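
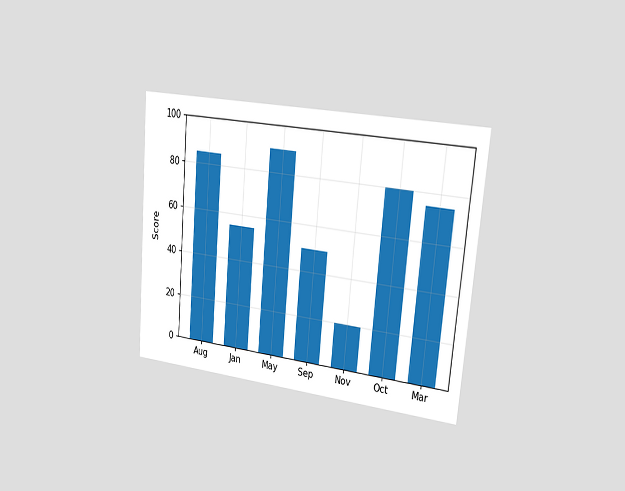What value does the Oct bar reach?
80

The chart is tilted about 5° clockwise and viewed slightly from the right. Reading along the chart's y-axis, the Oct bar reaches 80.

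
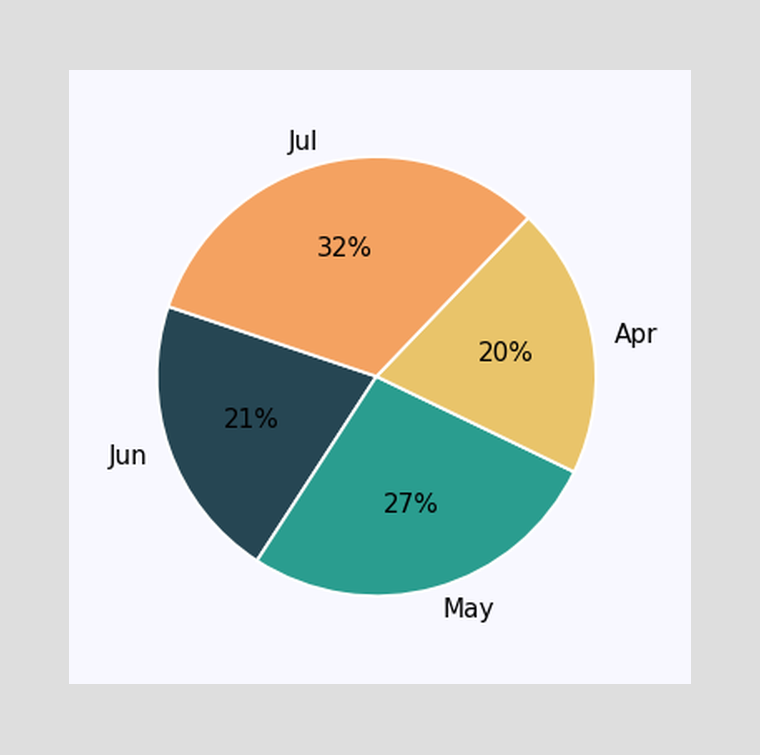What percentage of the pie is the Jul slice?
32%

The Jul slice takes up 32% of the pie.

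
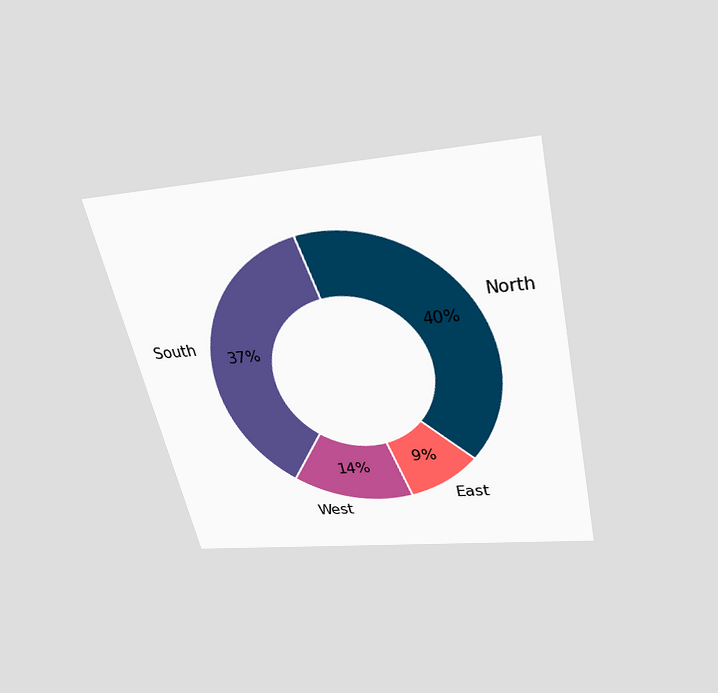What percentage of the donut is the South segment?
37%

The chart is tilted about 13° counter-clockwise and viewed slightly from above. The South segment takes up 37% of the ring.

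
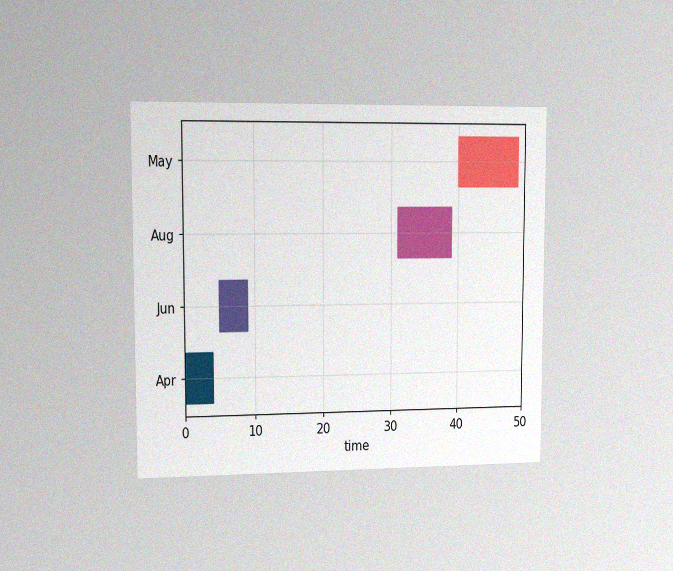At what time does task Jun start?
5

The chart is viewed slightly from the left, with some photo noise. The Jun bar begins at t=5.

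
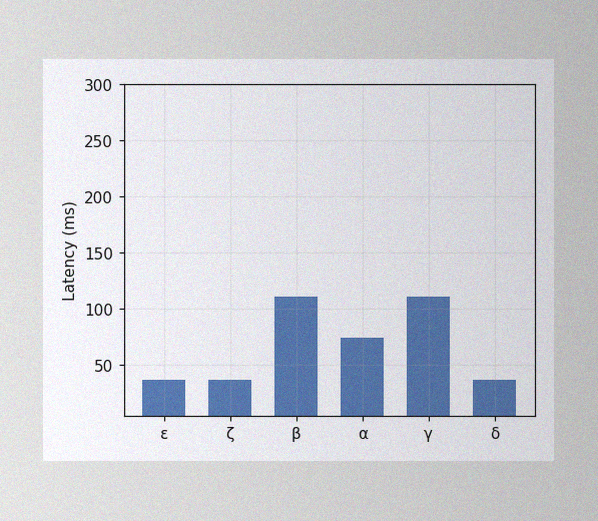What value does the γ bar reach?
The image has some photo noise and uneven lighting. Reading along the chart's y-axis, the γ bar reaches 111ms.

111ms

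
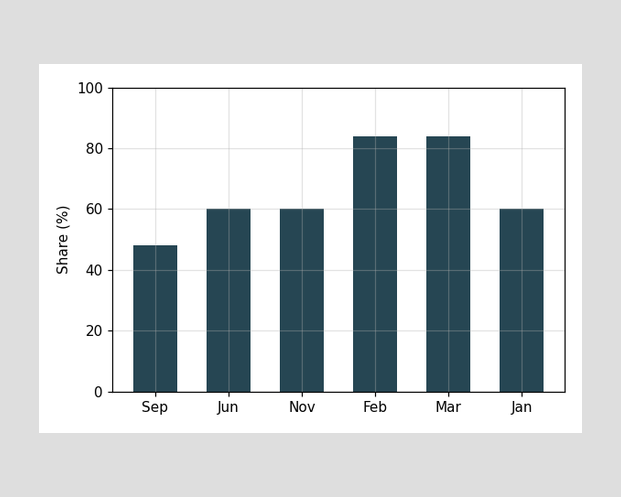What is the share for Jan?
60%

Reading along the chart's y-axis, the Jan bar reaches 60%.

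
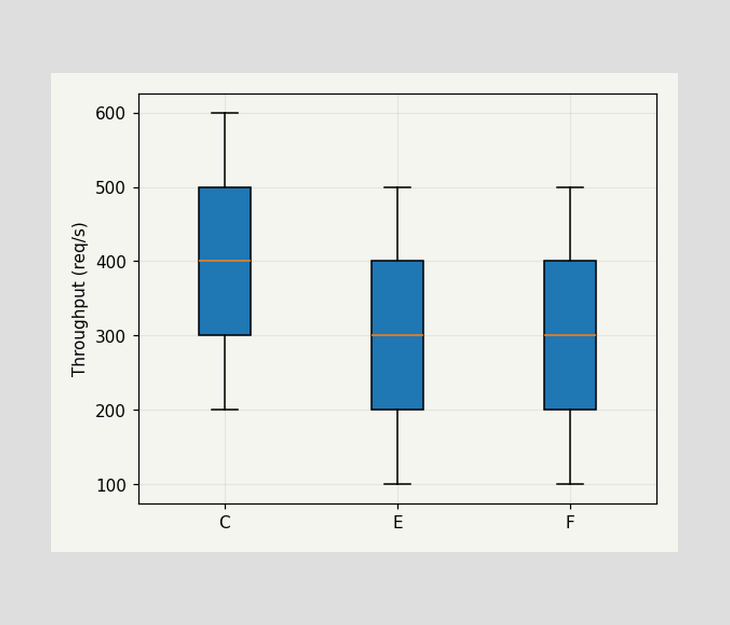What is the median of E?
300req/s

The median line in the E box sits at 300req/s.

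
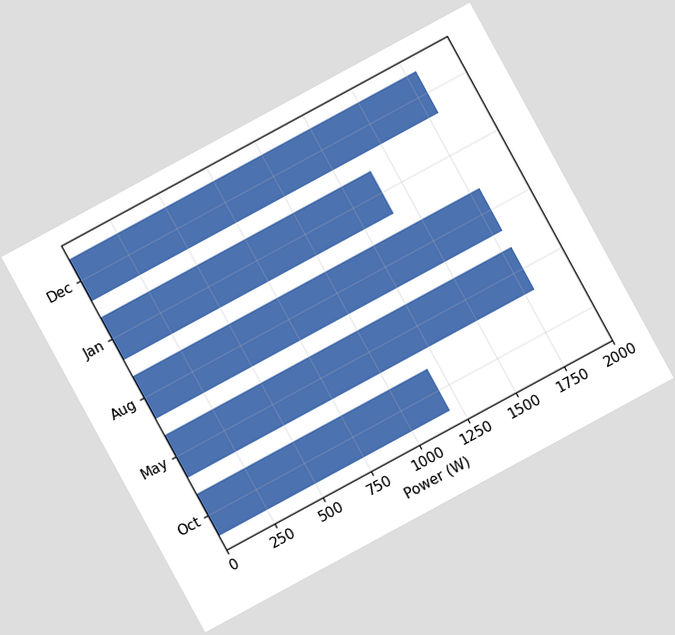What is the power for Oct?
The chart is tilted about 29° counter-clockwise. Reading along the chart's x-axis, the Oct bar reaches 1200W.

1200W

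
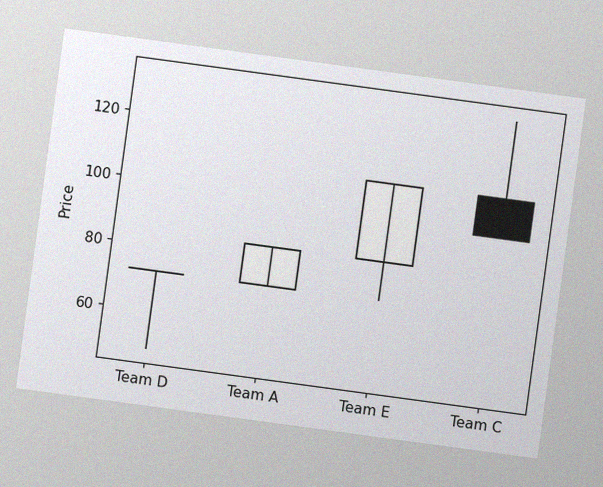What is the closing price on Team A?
84

The chart is tilted about 8° clockwise, with some photo noise. The Team A candle closes at 84.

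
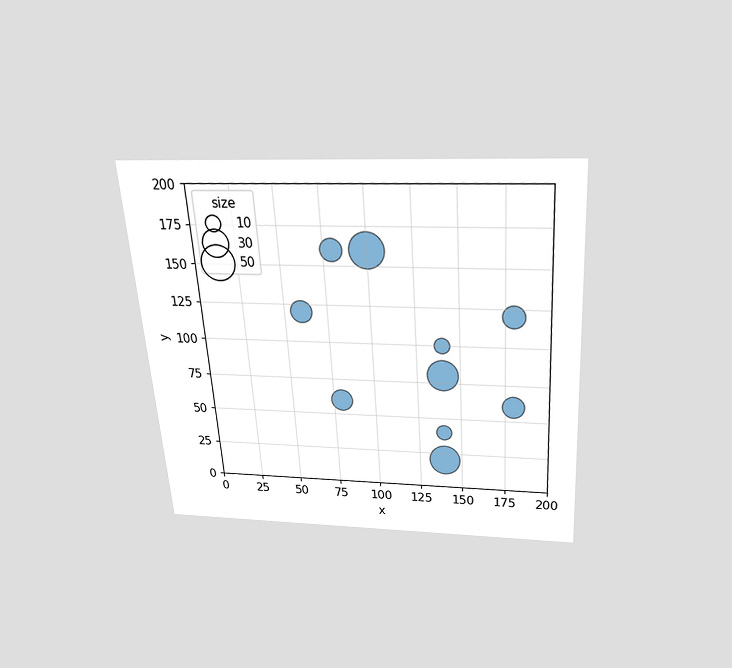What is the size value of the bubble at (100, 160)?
The chart is tilted about 4° counter-clockwise and viewed slightly from above. Matching the bubble at (100, 160) against the size legend gives 50.

50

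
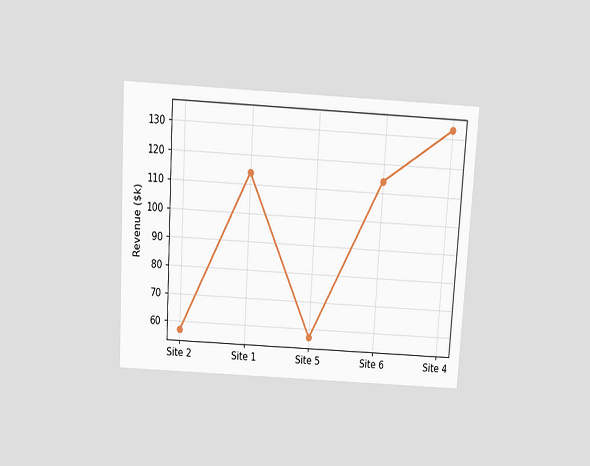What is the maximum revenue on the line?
$133k

The chart is tilted about 3° clockwise and viewed slightly from above. The highest point is at Site 4, and reading across to the y-axis gives $133k.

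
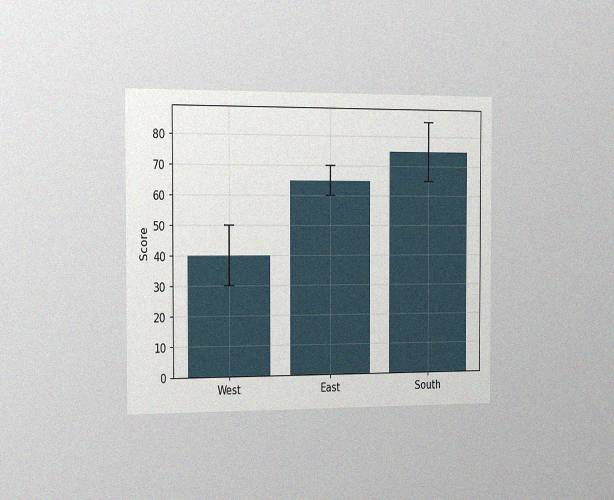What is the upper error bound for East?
The chart is viewed slightly from the left, with some photo noise. The East bar's upper whisker reaches 70.

70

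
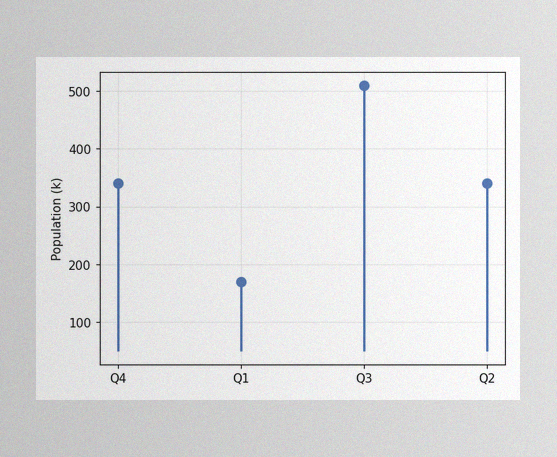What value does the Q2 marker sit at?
340k

The image has some photo noise and uneven lighting. The Q2 marker sits at 340k.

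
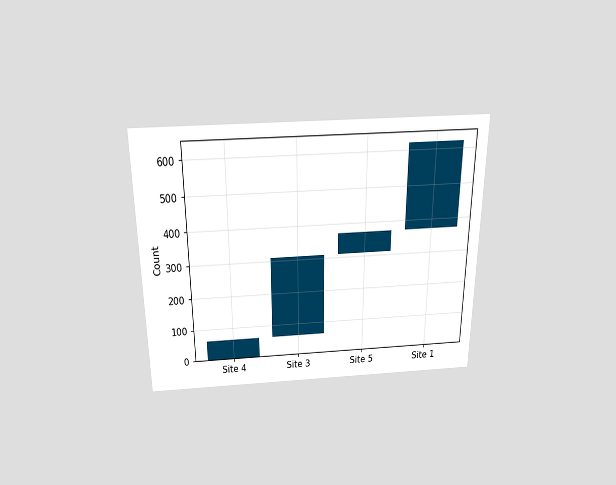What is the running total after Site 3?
The chart is viewed slightly from above. After Site 3 the running total reaches 310.

310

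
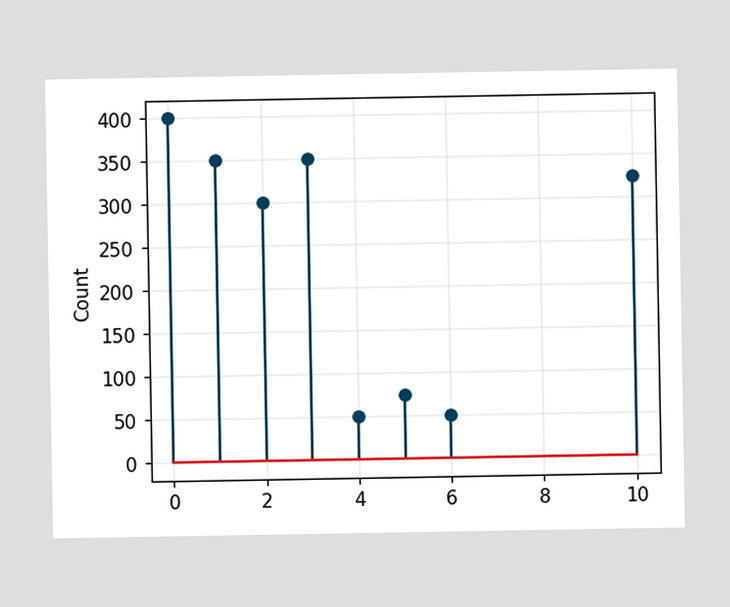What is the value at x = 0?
400

The stem at x=0 reaches 400.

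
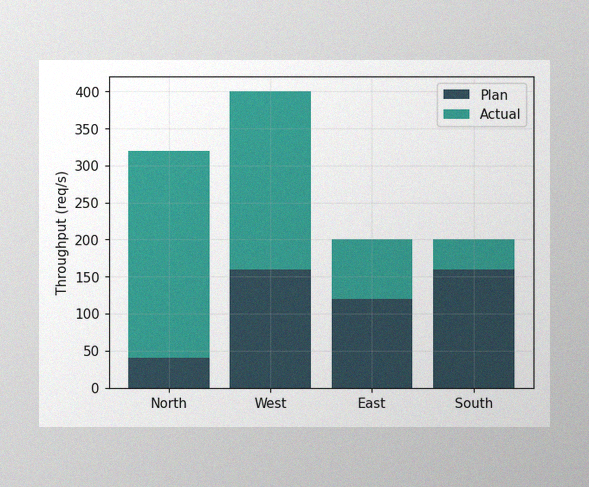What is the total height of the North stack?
The image has some photo noise and uneven lighting. The North stack's top reaches 320req/s on the y-axis.

320req/s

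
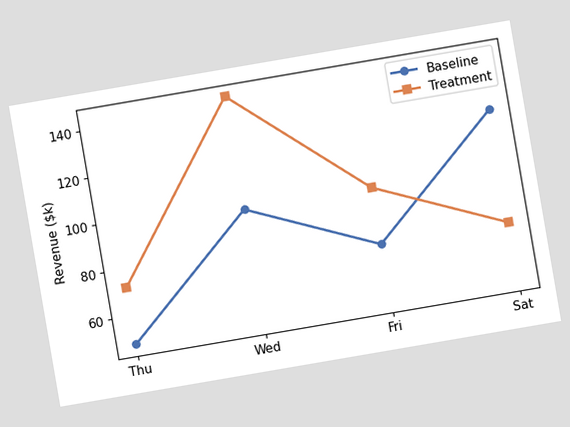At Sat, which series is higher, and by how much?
Baseline, by $48k

The chart is tilted about 10° counter-clockwise. At Sat, Baseline sits above the other line by $48k.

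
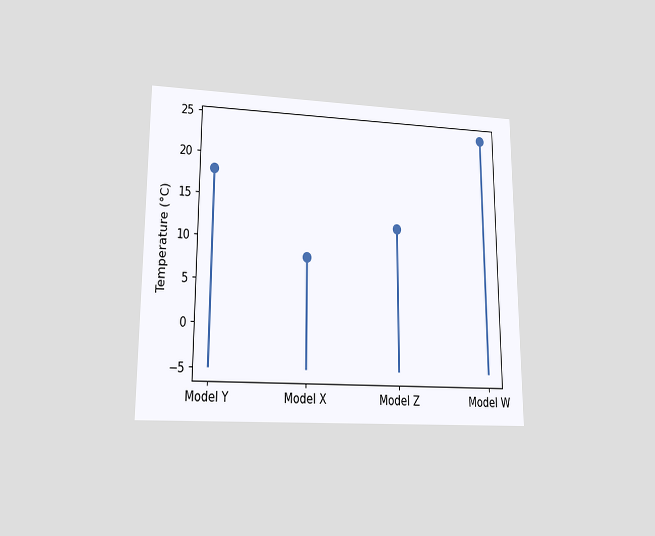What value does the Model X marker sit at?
8°C

The chart is viewed at a slight angle. The Model X marker sits at 8°C.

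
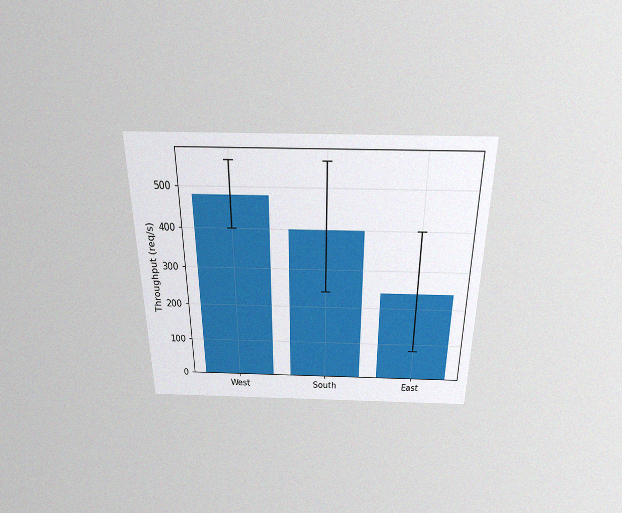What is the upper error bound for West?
The chart is viewed slightly from above, with some photo noise. The West bar's upper whisker reaches 560req/s.

560req/s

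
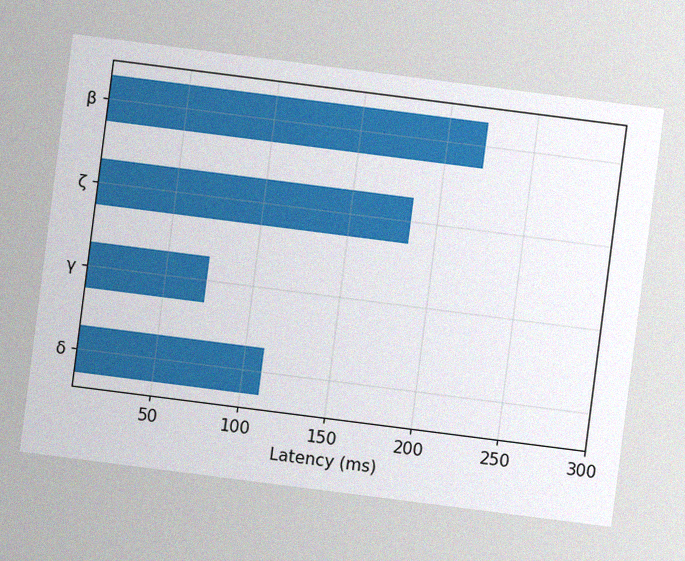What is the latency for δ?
The chart is tilted about 7° clockwise, with some photo noise. Reading along the chart's x-axis, the δ bar reaches 111ms.

111ms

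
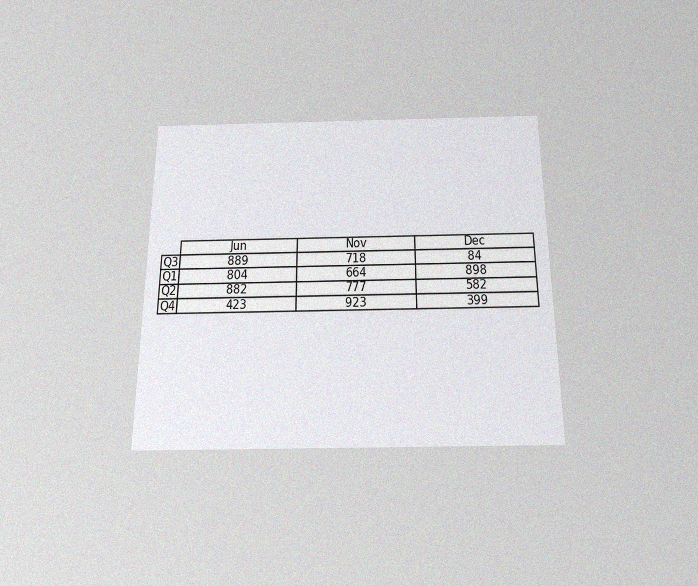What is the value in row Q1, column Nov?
664

The chart is viewed slightly from below, with some photo noise. The (Q1, Nov) cell reads 664.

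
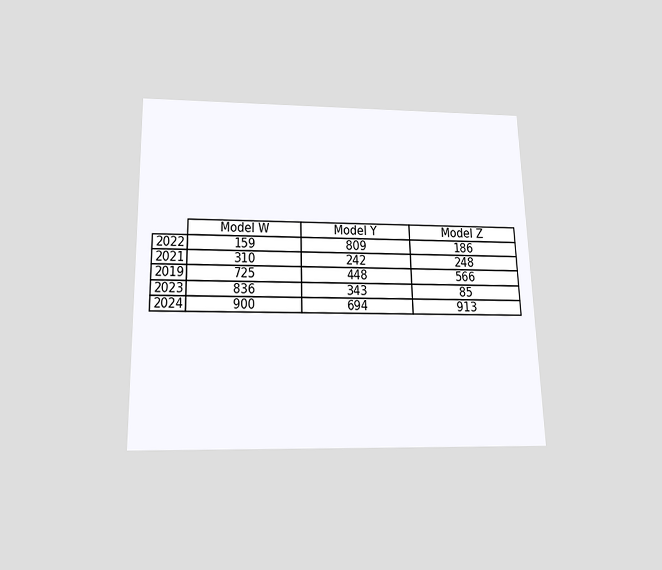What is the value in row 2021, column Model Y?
242

The chart is viewed slightly from below. The (2021, Model Y) cell reads 242.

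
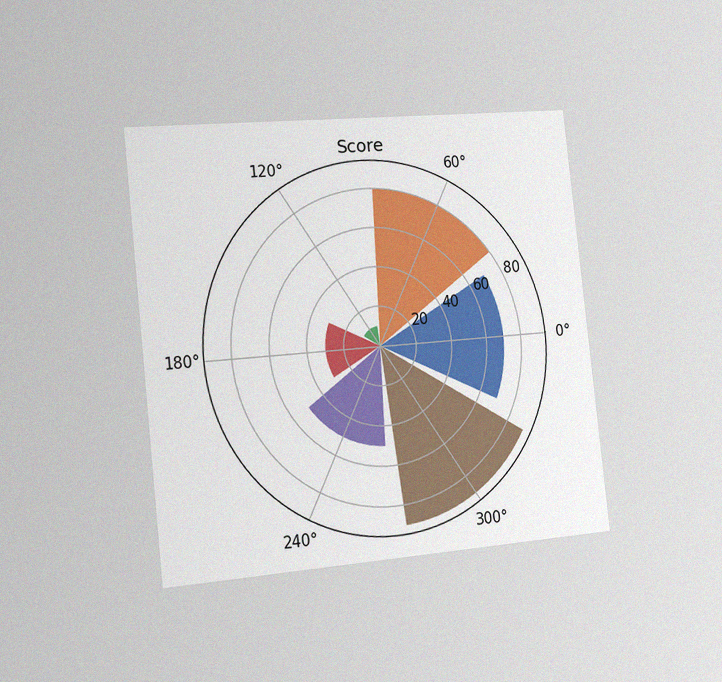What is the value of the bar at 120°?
10

The chart is tilted about 6° counter-clockwise and viewed slightly from the left, with some photo noise. The bar at 120° reaches 10 on the radial axis.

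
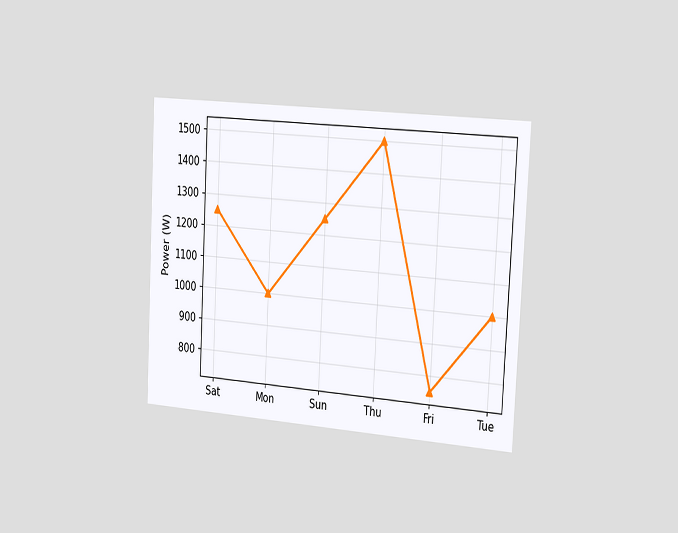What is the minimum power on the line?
The chart is tilted about 3° clockwise and viewed slightly from the right. The lowest point is at Fri, and reading across to the y-axis gives 750W.

750W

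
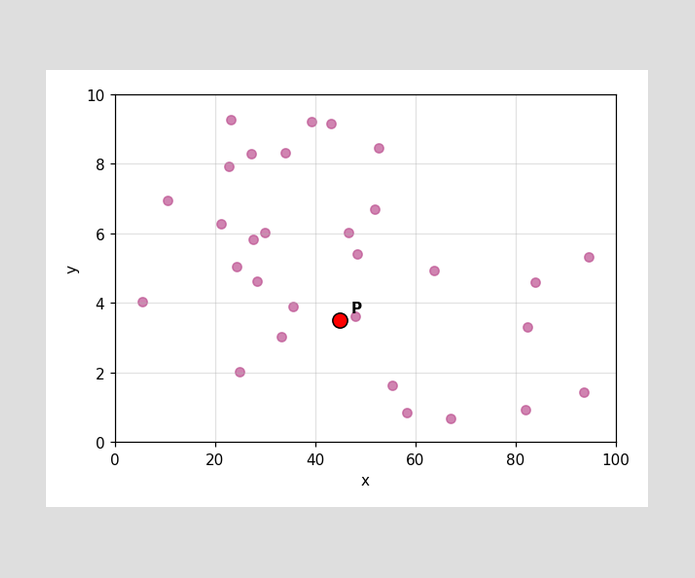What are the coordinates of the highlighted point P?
(45, 3.5)

Following the gridlines from P to each axis, P sits at (45, 3.5).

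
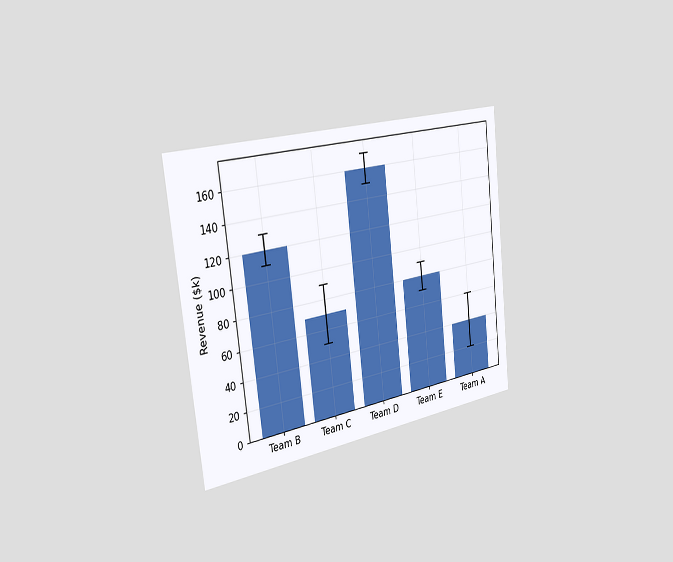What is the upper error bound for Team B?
$130k

The chart is tilted about 7° counter-clockwise and viewed slightly from the left. The Team B bar's upper whisker reaches $130k.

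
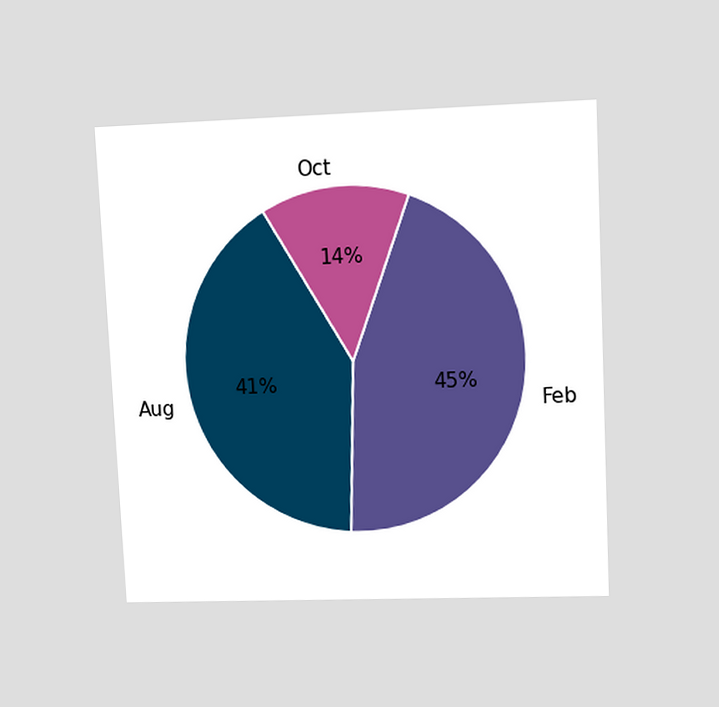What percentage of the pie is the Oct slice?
14%

The chart is tilted about 3° counter-clockwise and viewed at a slight angle. The Oct slice takes up 14% of the pie.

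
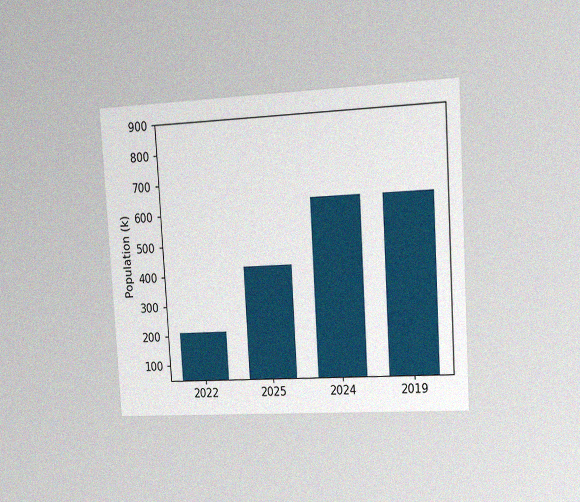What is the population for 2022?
212k

The chart is tilted about 3° counter-clockwise and viewed slightly from the right, with some photo noise. Reading along the chart's y-axis, the 2022 bar reaches 212k.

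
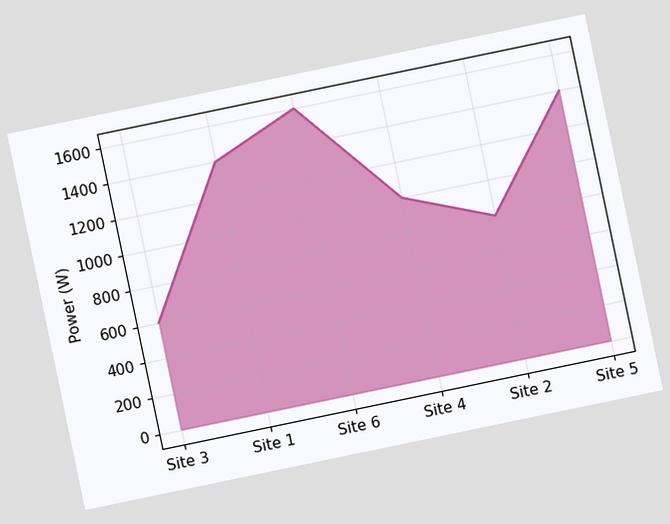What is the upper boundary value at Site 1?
The chart is tilted about 12° counter-clockwise. At Site 1 the upper boundary is at 1400W.

1400W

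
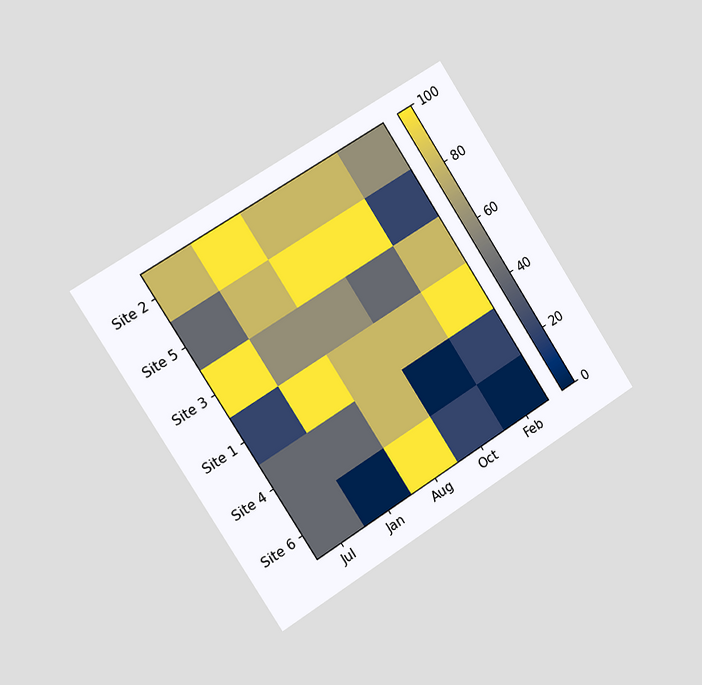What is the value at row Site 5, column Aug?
The chart is tilted about 32° counter-clockwise and viewed slightly from the left. Matching cell (Site 5, Aug) against the colorbar gives 100.

100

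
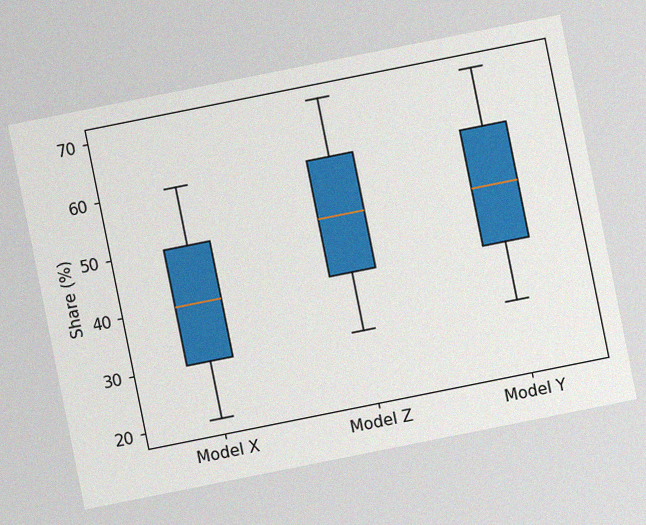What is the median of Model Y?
The chart is tilted about 11° counter-clockwise, with some photo noise. The median line in the Model Y box sits at 50%.

50%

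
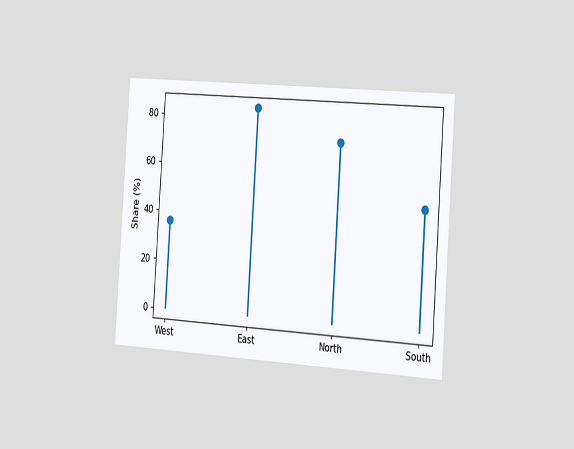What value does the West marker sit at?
36%

The chart is tilted about 4° clockwise and viewed slightly from the right. The West marker sits at 36%.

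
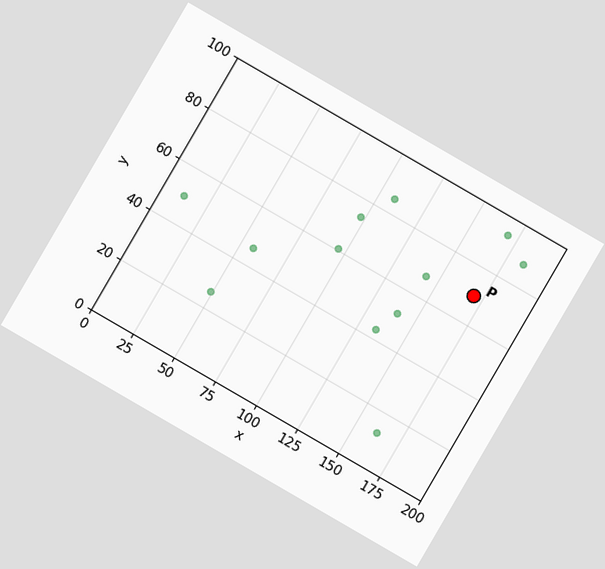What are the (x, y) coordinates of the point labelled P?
The chart is tilted about 30° clockwise. Following the gridlines from P to each axis, P sits at (170, 70).

(170, 70)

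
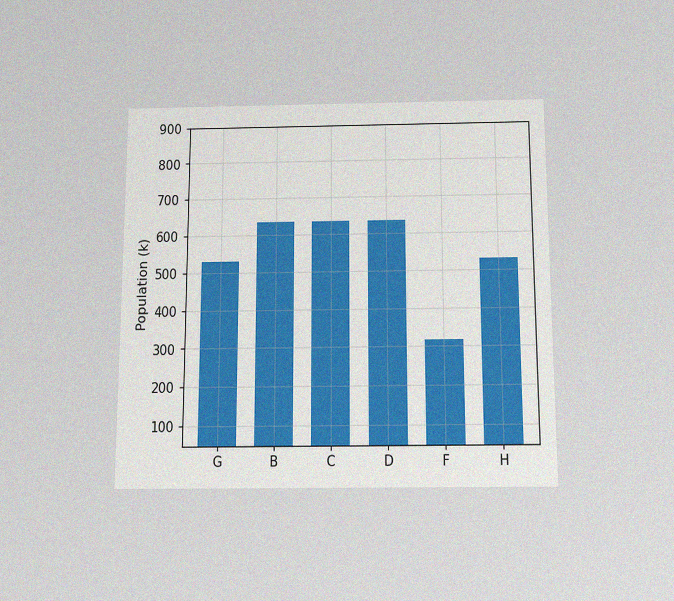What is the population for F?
318k

The chart is viewed slightly from below, with some photo noise. Reading along the chart's y-axis, the F bar reaches 318k.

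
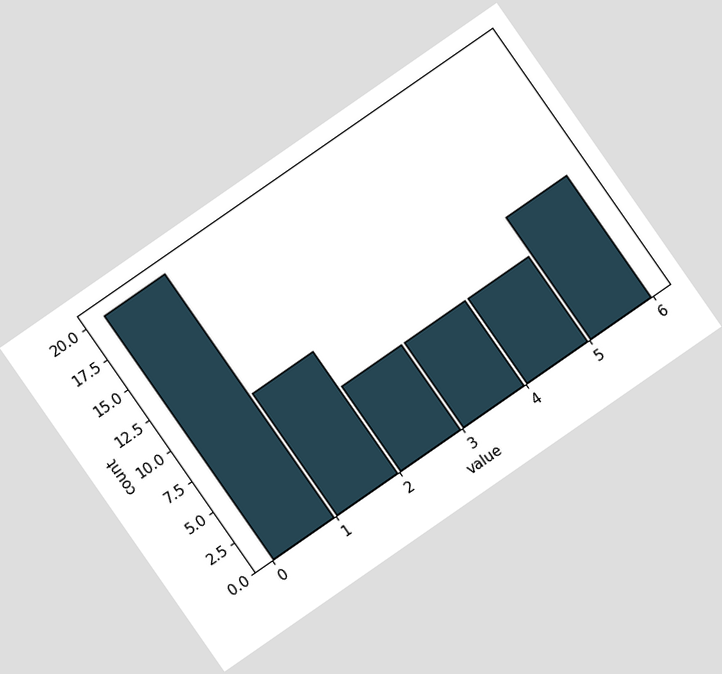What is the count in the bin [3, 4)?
7

The chart is tilted about 35° counter-clockwise. The [3, 4) bin has height 7.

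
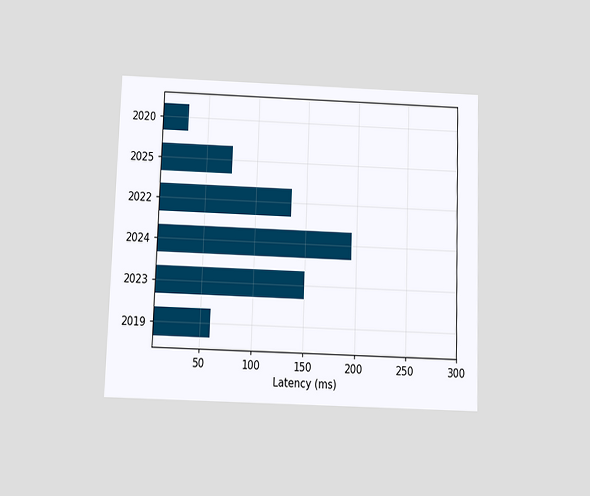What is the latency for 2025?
75ms

The chart is viewed slightly from below. Reading along the chart's x-axis, the 2025 bar reaches 75ms.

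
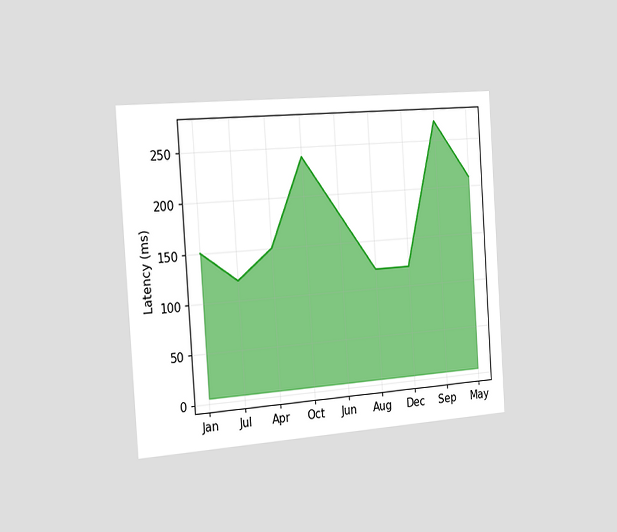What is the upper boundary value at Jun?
The chart is tilted about 4° counter-clockwise and viewed slightly from the left. At Jun the upper boundary is at 180ms.

180ms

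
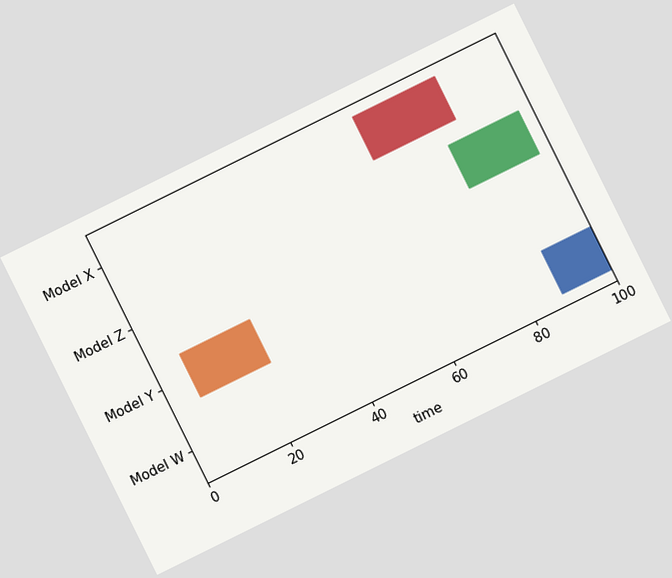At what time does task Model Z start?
80

The chart is tilted about 26° counter-clockwise. The Model Z bar begins at t=80.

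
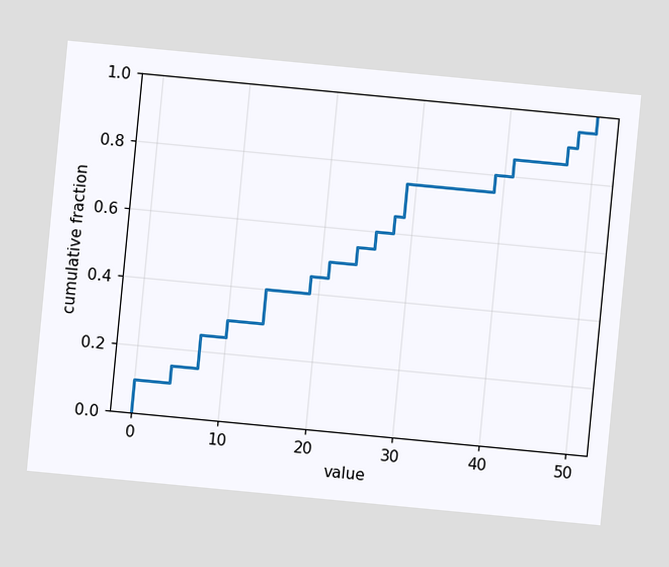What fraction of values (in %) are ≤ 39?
80%

The chart is tilted about 5° clockwise. At x=39 the ECDF step is at 80%.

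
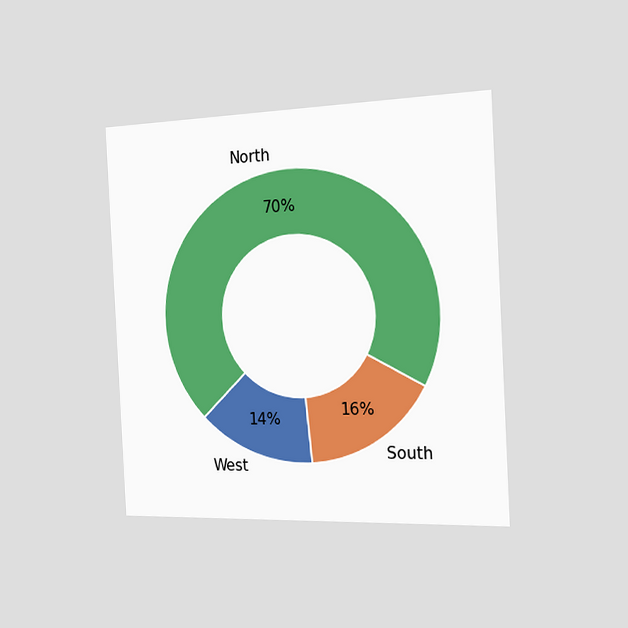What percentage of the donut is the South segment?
The chart is tilted about 3° counter-clockwise and viewed slightly from the right. The South segment takes up 16% of the ring.

16%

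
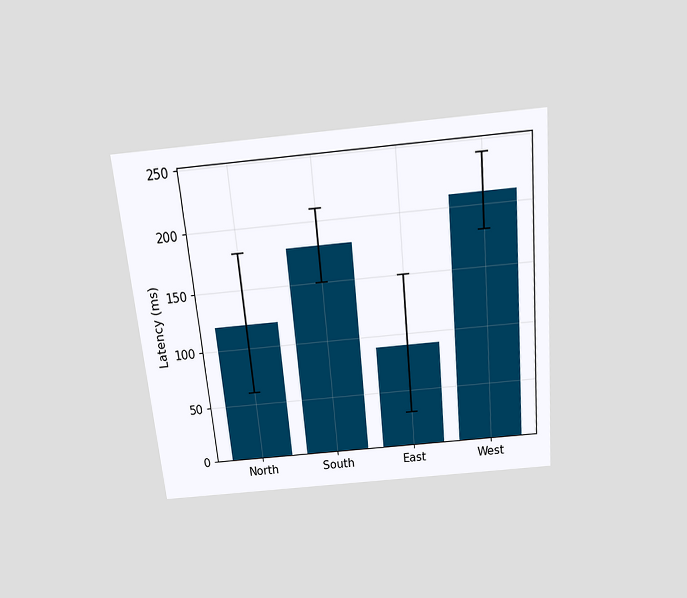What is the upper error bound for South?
210ms

The chart is tilted about 5° counter-clockwise and viewed slightly from above. The South bar's upper whisker reaches 210ms.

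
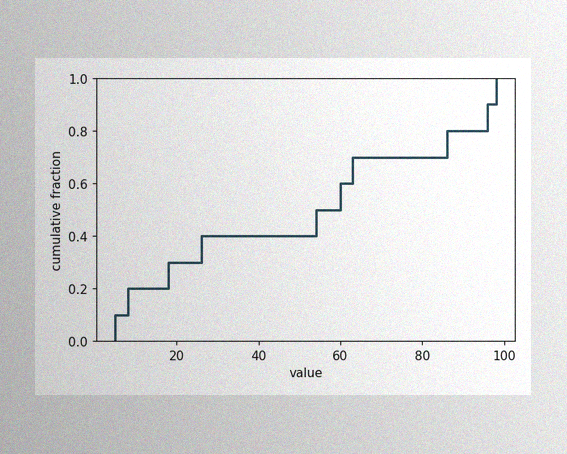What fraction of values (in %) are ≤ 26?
40%

The image has some photo noise and uneven lighting. At x=26 the ECDF step is at 40%.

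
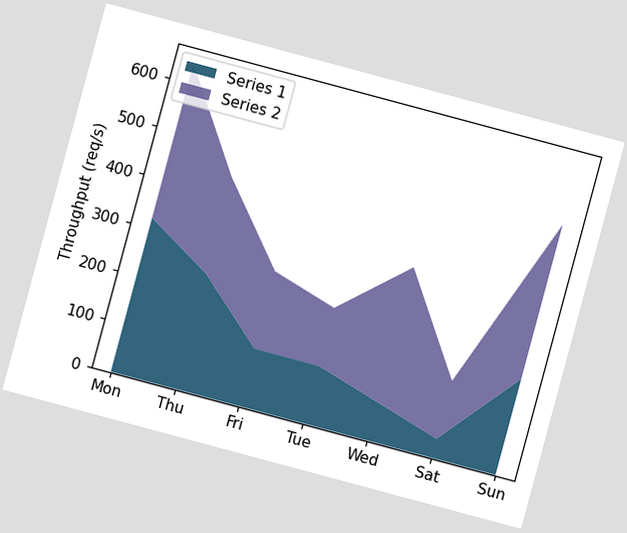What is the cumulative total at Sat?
The chart is tilted about 15° clockwise. The stacked total at Sat reaches 160req/s.

160req/s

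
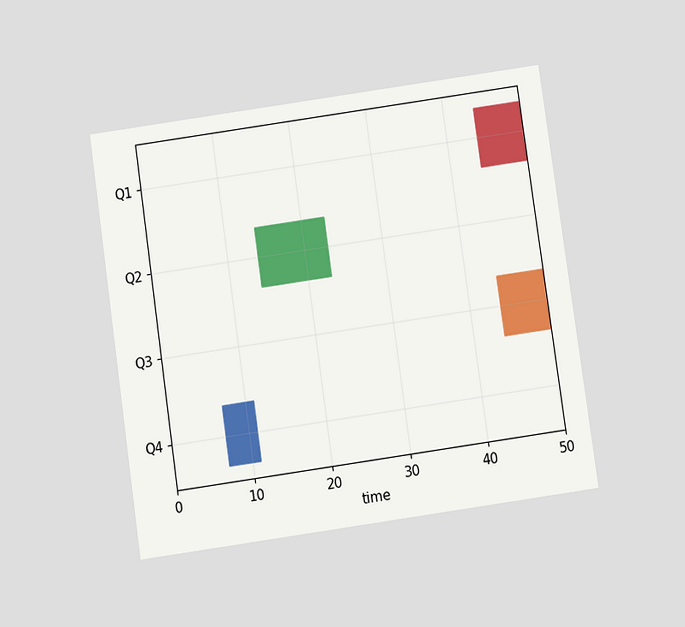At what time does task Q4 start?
7

The chart is tilted about 8° counter-clockwise and viewed at a slight angle. The Q4 bar begins at t=7.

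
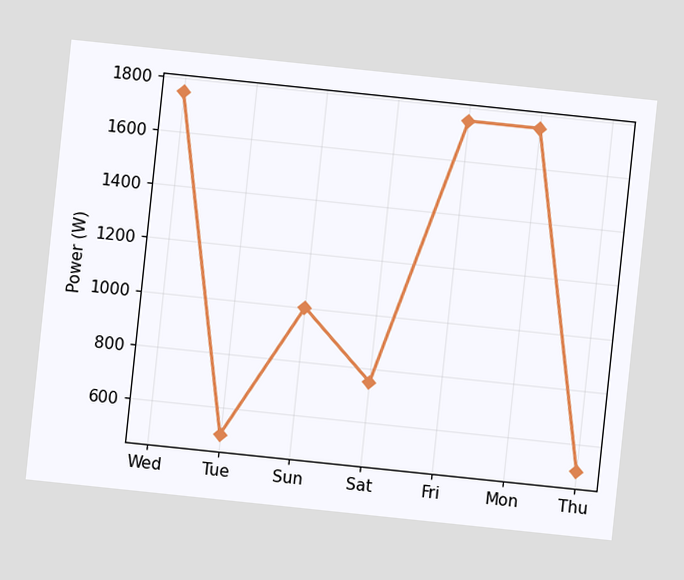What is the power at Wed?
The chart is tilted about 6° clockwise. At Wed, the line is at 1750W.

1750W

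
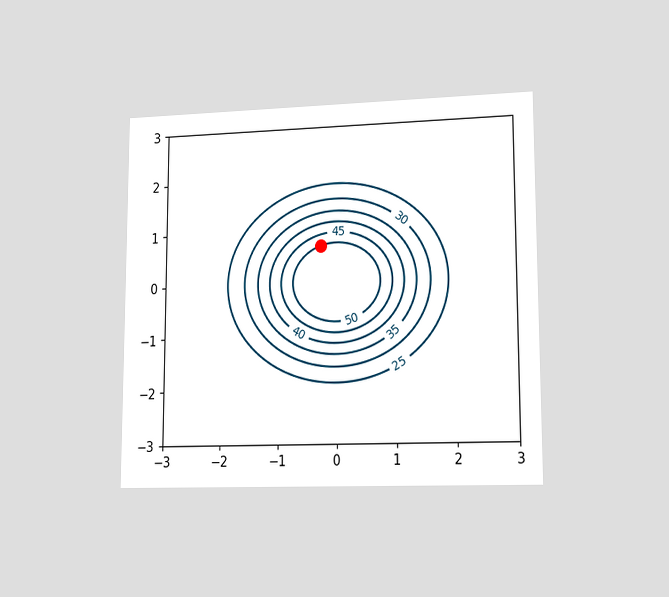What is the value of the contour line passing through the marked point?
50

The chart is viewed slightly from the right. The marked point sits on the contour labelled 50.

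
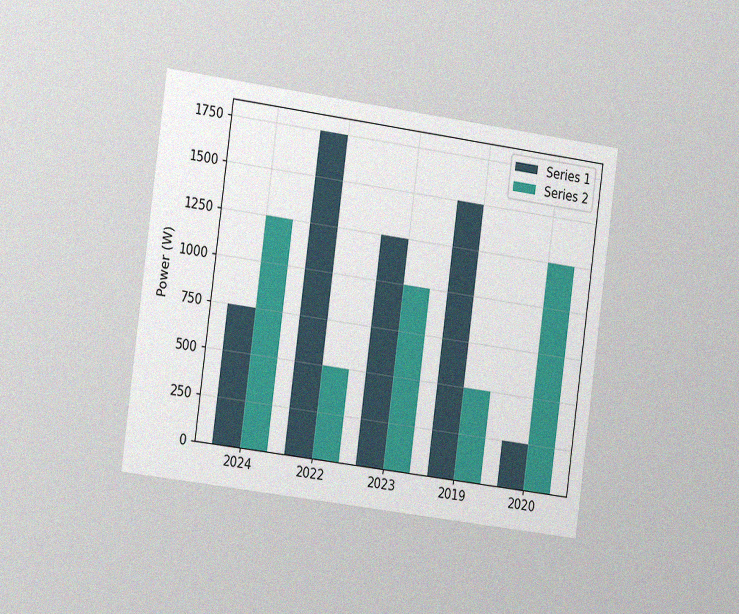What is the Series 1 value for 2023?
The chart is tilted about 8° clockwise and viewed slightly from the left, with some photo noise. The Series 1 bar at 2023 reaches 1250W on the y-axis.

1250W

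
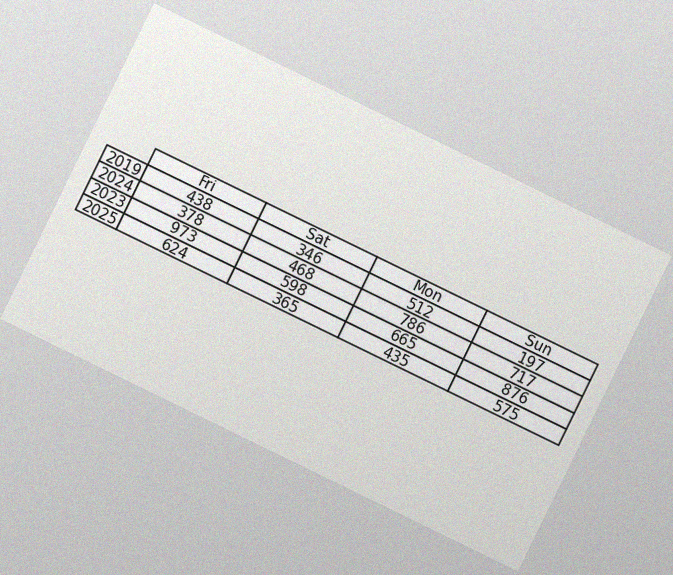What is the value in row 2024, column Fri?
The chart is tilted about 26° clockwise, with some photo noise. The (2024, Fri) cell reads 378.

378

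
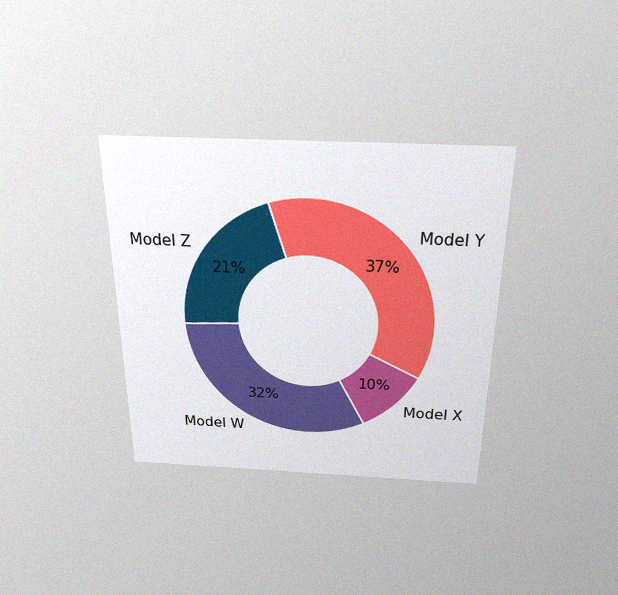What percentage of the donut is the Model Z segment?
21%

The chart is viewed slightly from above, with some photo noise. The Model Z segment takes up 21% of the ring.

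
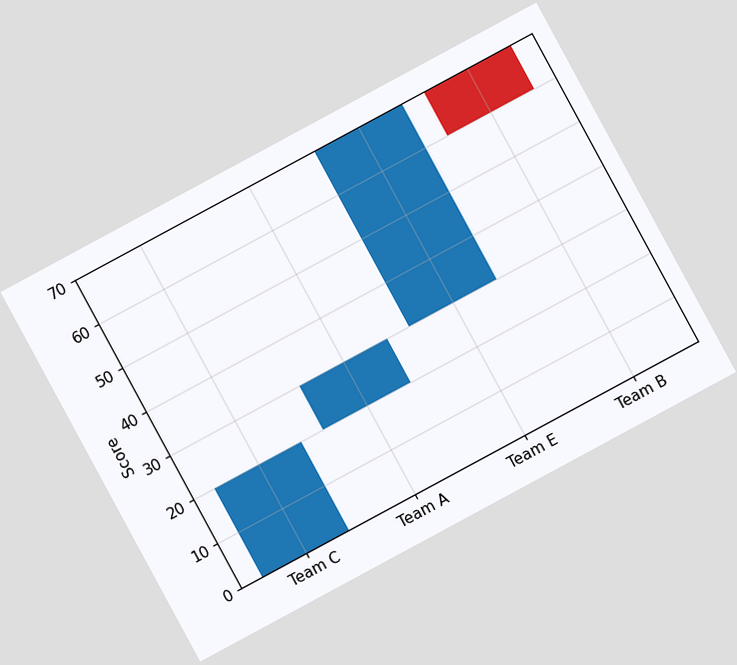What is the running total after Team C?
The chart is tilted about 28° counter-clockwise. After Team C the running total reaches 20.

20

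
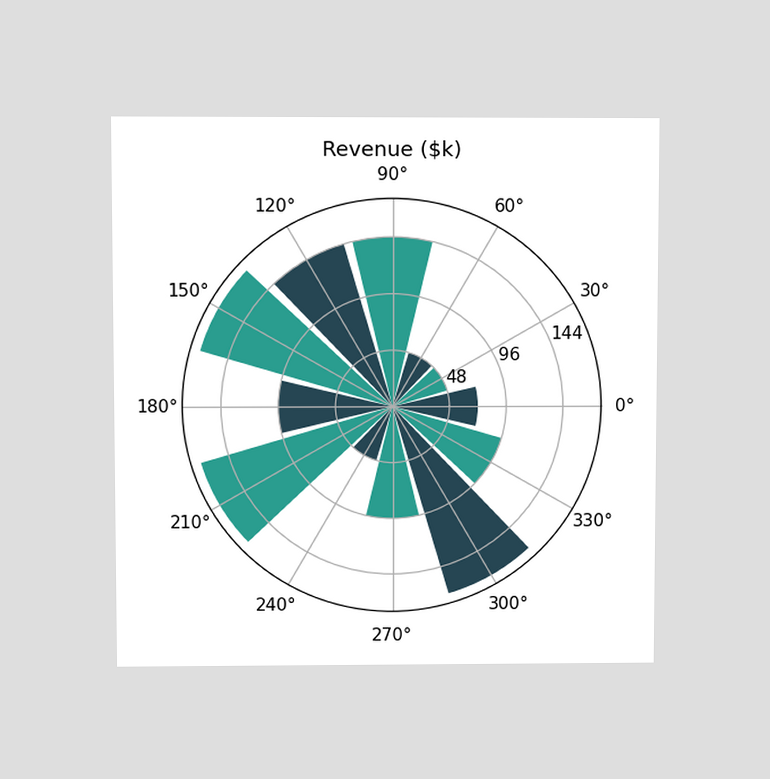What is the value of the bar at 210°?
$168k

The chart is viewed at a slight angle. The bar at 210° reaches $168k on the radial axis.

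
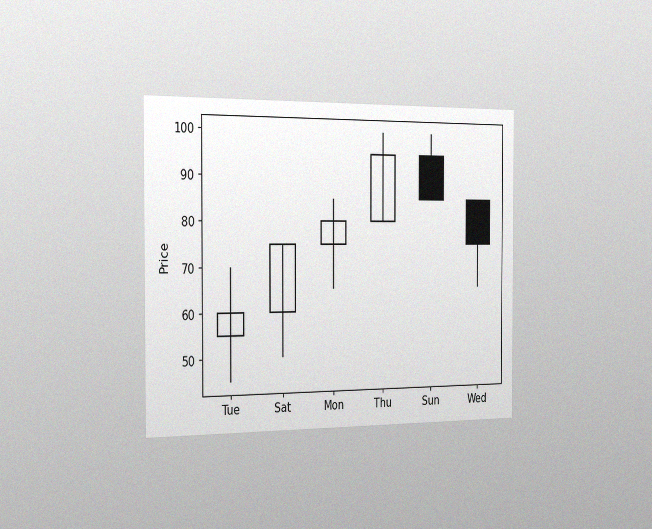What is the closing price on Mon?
80

The chart is viewed slightly from the left, with some photo noise. The Mon candle closes at 80.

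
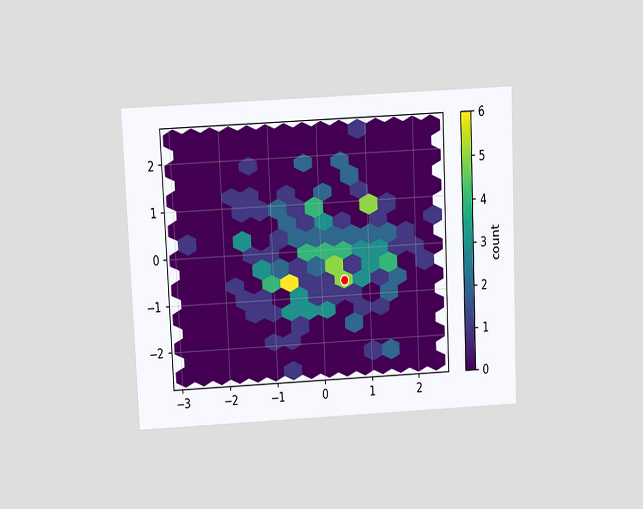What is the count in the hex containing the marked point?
The chart is tilted about 3° counter-clockwise and viewed slightly from above. The marked hex reads 5 on the colorbar.

5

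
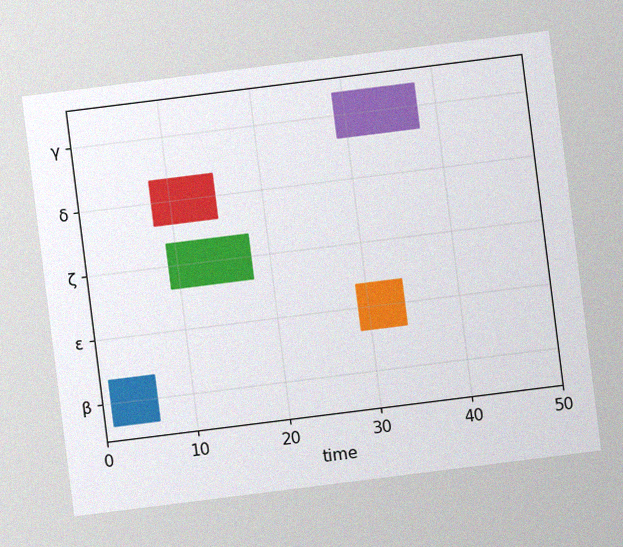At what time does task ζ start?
9

The chart is tilted about 7° counter-clockwise, with some photo noise. The ζ bar begins at t=9.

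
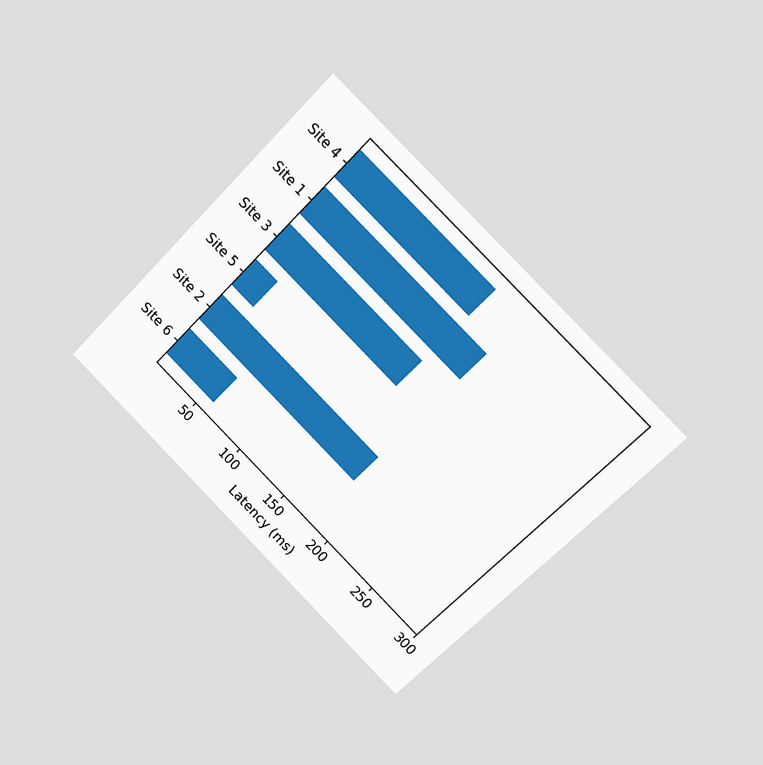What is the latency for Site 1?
180ms

The chart is tilted about 45° clockwise and viewed slightly from the right. Reading along the chart's x-axis, the Site 1 bar reaches 180ms.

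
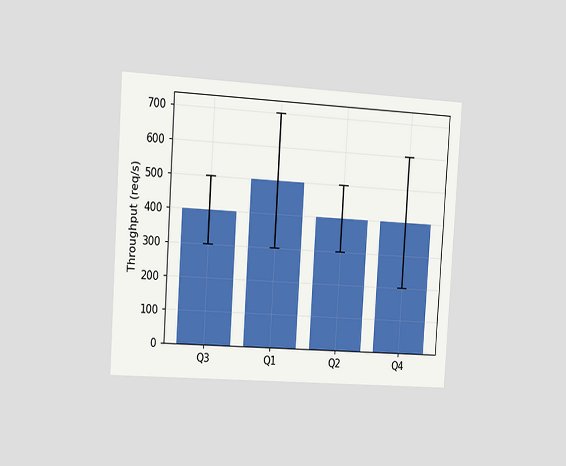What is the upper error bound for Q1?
700req/s

The chart is tilted about 4° clockwise and viewed slightly from the left. The Q1 bar's upper whisker reaches 700req/s.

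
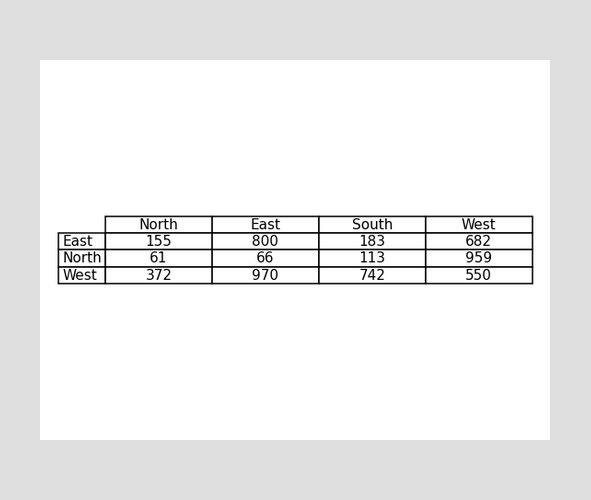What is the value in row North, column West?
959

The (North, West) cell reads 959.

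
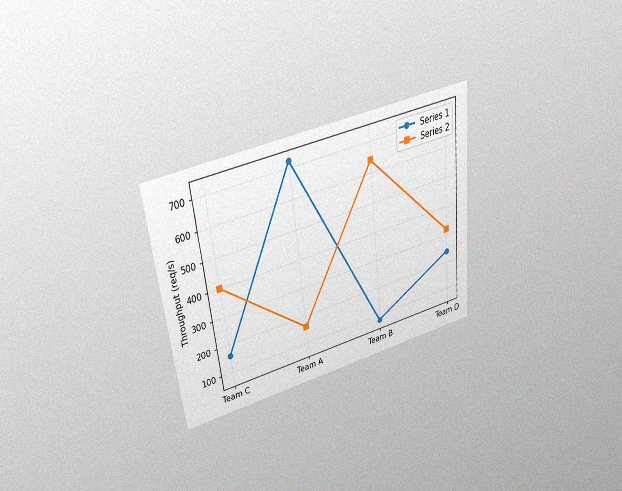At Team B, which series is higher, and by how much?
Series 2, by 560req/s

The chart is tilted about 6° counter-clockwise and viewed slightly from above, with some photo noise. At Team B, Series 2 sits above the other line by 560req/s.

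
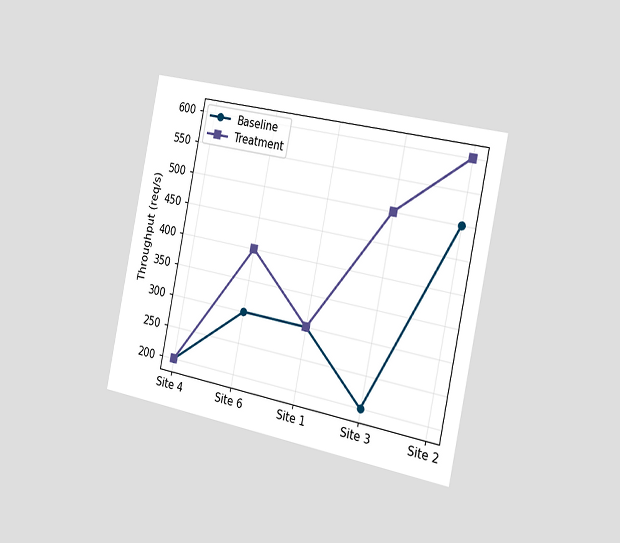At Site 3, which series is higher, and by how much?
The chart is tilted about 12° clockwise and viewed slightly from the right. At Site 3, Treatment sits above the other line by 300req/s.

Treatment, by 300req/s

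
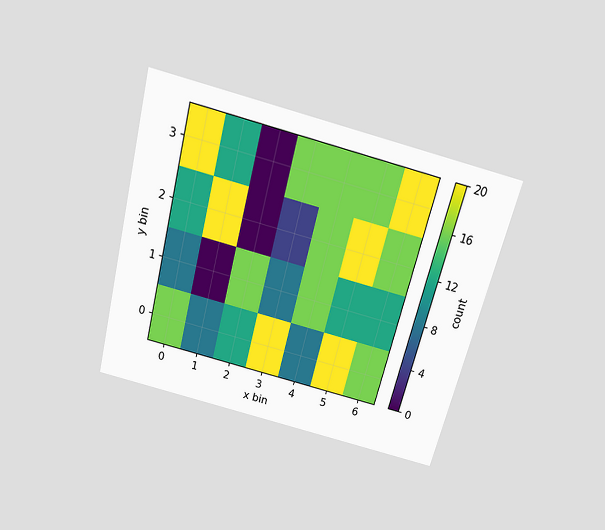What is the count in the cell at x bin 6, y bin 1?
12

The chart is tilted about 14° clockwise and viewed slightly from above. Matching the cell (6, 1) against the colorbar gives 12.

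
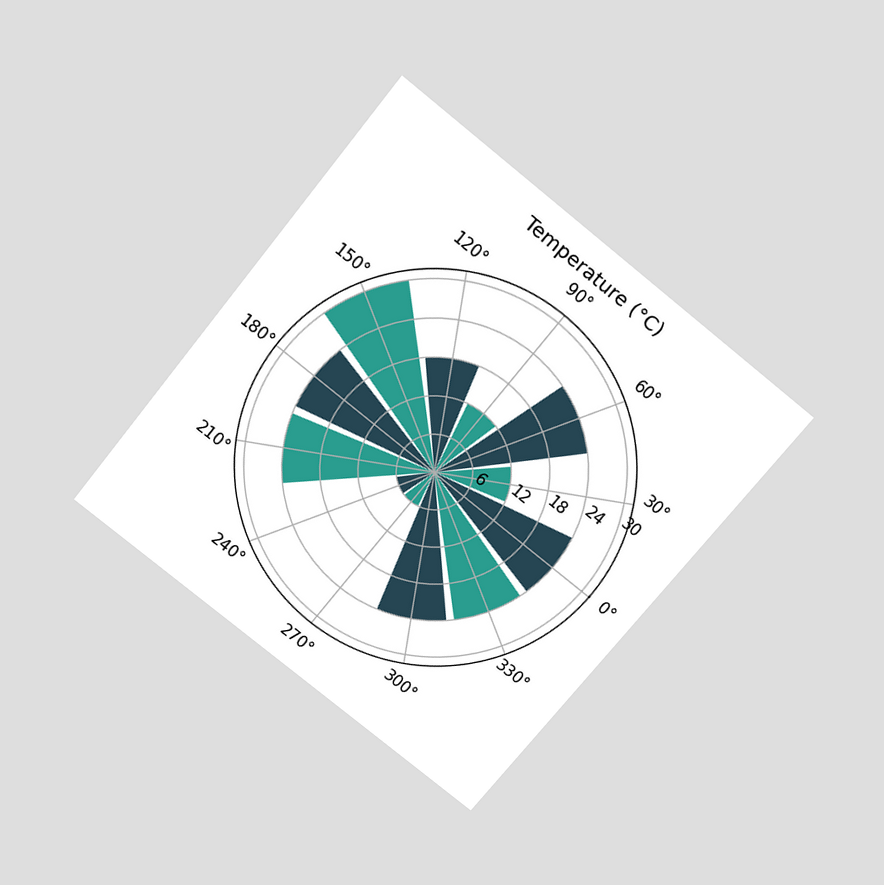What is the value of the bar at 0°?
The chart is tilted about 39° clockwise and viewed slightly from above. The bar at 0° reaches 24°C on the radial axis.

24°C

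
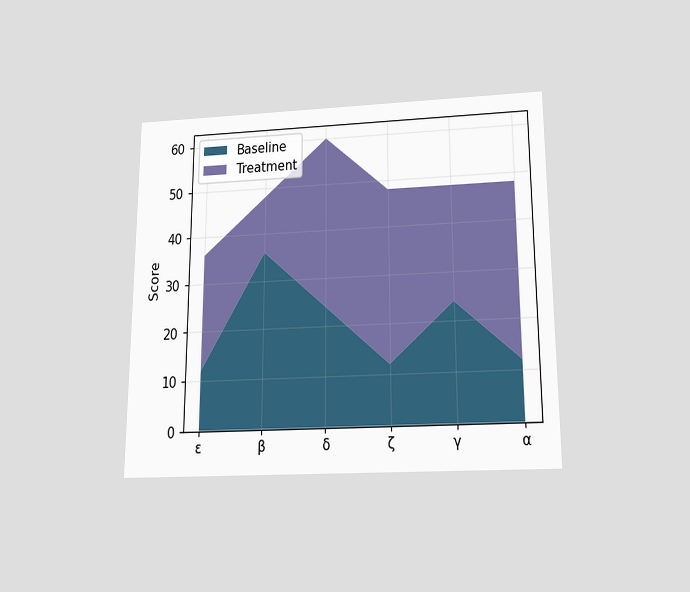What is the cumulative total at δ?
60

The chart is viewed slightly from below. The stacked total at δ reaches 60.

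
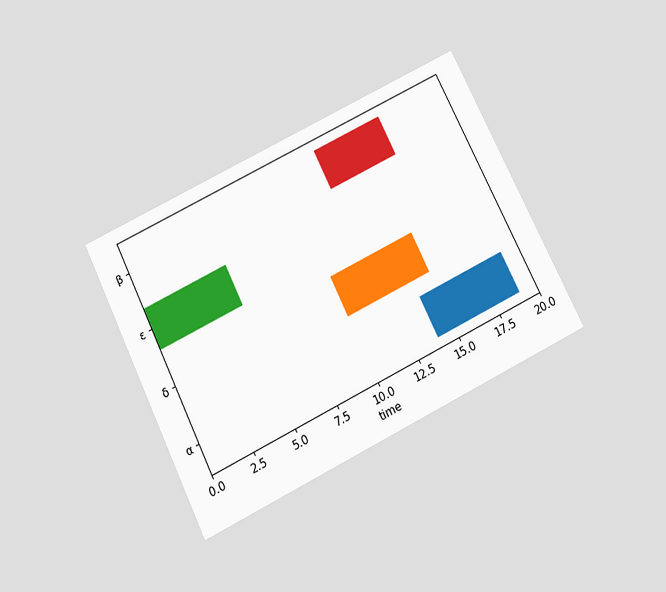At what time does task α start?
The chart is tilted about 26° counter-clockwise and viewed slightly from below. The α bar begins at t=14.

14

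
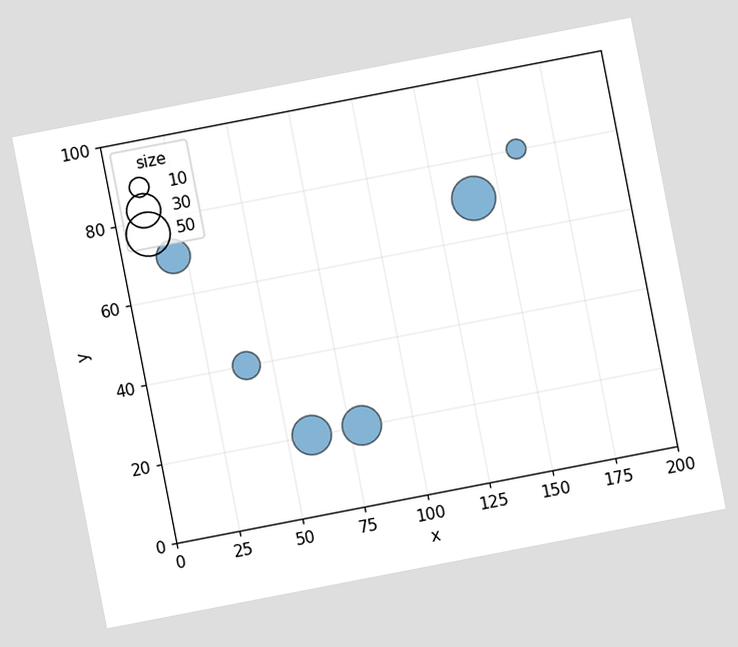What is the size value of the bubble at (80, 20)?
40

The chart is tilted about 11° counter-clockwise. Matching the bubble at (80, 20) against the size legend gives 40.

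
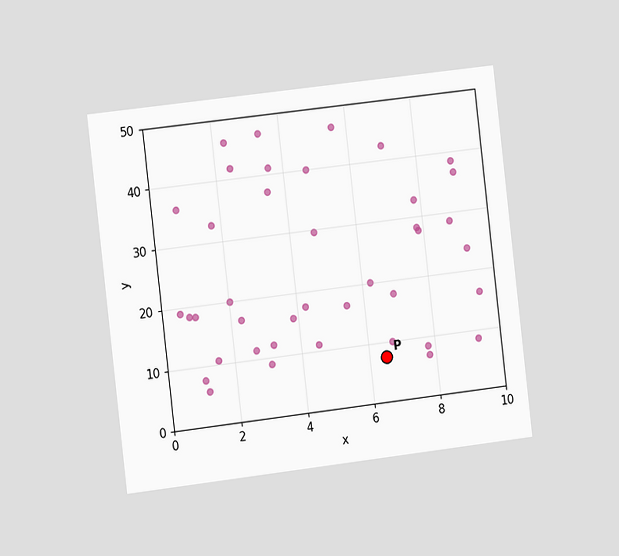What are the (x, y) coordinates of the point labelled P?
The chart is tilted about 7° counter-clockwise and viewed slightly from the left. Following the gridlines from P to each axis, P sits at (6.5, 7.5).

(6.5, 7.5)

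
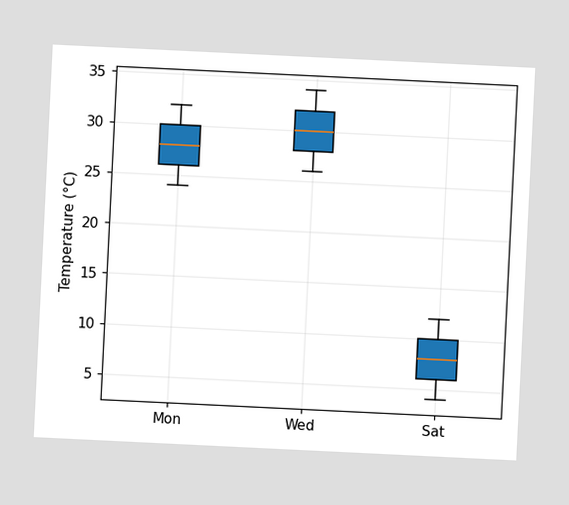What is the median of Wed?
The chart is tilted about 3° clockwise. The median line in the Wed box sits at 30°C.

30°C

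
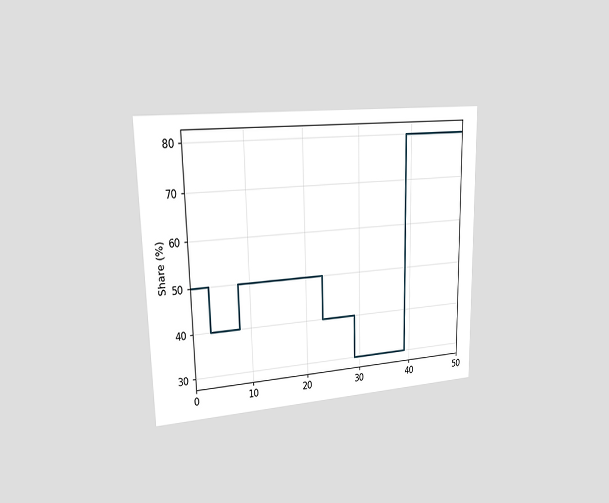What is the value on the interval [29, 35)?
The chart is viewed slightly from the left. On [29, 35) the step sits at 30%.

30%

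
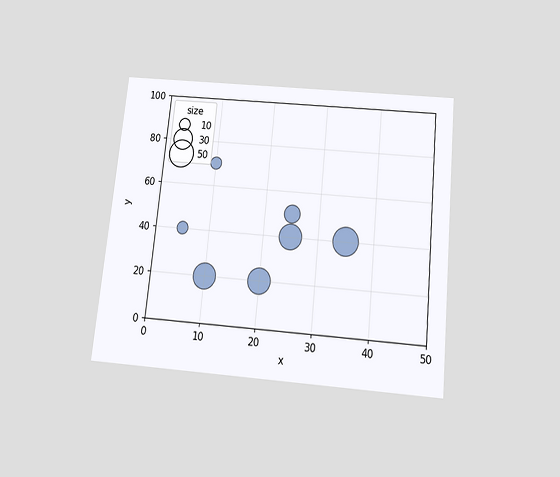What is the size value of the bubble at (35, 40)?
The chart is tilted about 6° clockwise and viewed slightly from below. Matching the bubble at (35, 40) against the size legend gives 50.

50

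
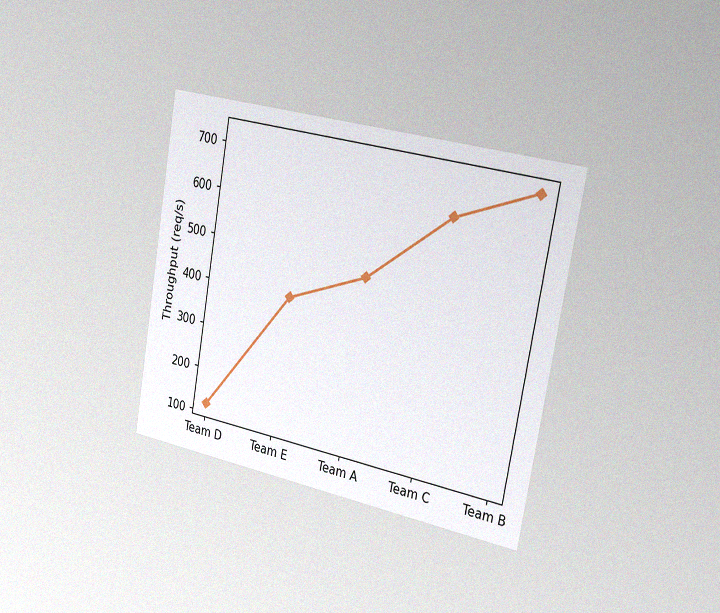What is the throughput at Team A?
480req/s

The chart is tilted about 10° clockwise and viewed slightly from the right, with some photo noise. At Team A, the line is at 480req/s.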